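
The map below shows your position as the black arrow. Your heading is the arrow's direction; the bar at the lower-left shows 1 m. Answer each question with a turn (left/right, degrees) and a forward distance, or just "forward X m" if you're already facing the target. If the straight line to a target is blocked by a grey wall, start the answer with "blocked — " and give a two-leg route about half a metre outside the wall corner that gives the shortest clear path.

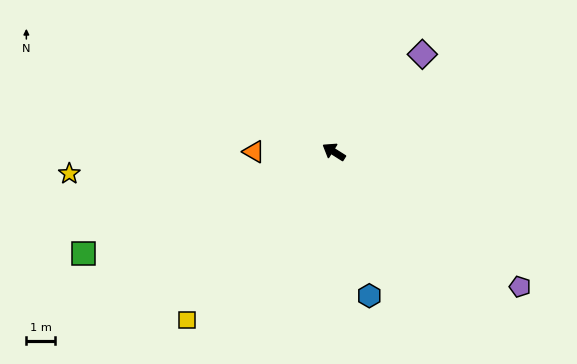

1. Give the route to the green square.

turn left 54°, forward 9.4 m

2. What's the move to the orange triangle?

turn left 32°, forward 2.8 m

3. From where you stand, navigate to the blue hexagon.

turn left 136°, forward 5.2 m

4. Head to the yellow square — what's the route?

turn left 81°, forward 7.8 m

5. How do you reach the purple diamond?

turn right 100°, forward 4.6 m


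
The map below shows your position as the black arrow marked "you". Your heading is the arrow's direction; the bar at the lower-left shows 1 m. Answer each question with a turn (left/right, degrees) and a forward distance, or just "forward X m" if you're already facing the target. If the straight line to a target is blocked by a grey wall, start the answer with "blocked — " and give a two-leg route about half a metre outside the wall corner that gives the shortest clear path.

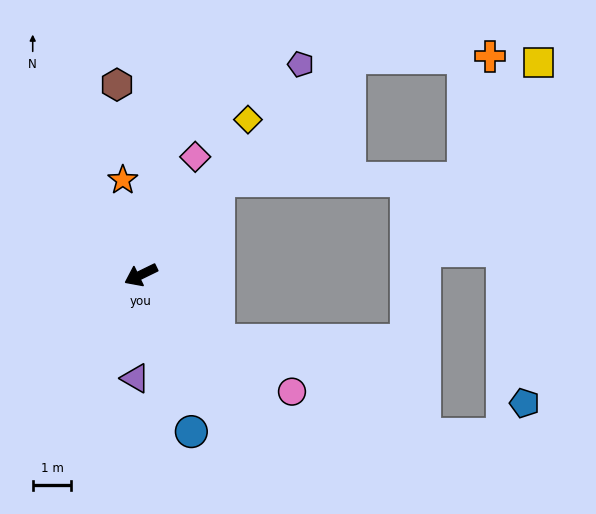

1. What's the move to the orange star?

turn right 105°, forward 2.5 m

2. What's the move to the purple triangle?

turn left 61°, forward 2.7 m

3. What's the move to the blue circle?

turn left 82°, forward 4.3 m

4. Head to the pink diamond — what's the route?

turn right 141°, forward 3.4 m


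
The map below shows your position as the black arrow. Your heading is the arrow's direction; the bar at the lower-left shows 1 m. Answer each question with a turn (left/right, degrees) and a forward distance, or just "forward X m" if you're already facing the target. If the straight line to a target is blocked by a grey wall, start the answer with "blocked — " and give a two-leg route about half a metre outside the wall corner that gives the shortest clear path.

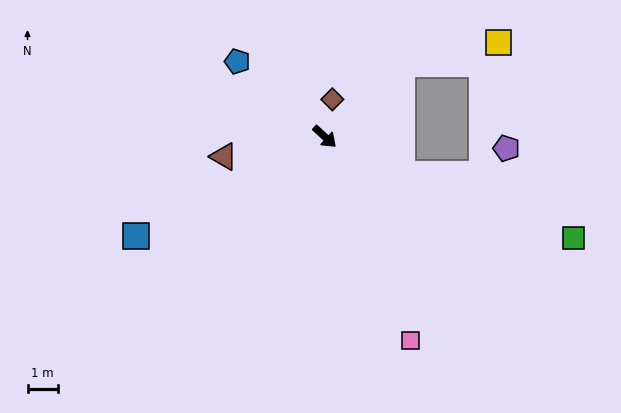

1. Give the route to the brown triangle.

turn right 126°, forward 3.4 m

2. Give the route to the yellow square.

blocked — turn left 86°, forward 3.5 m, then turn right 31°, forward 3.3 m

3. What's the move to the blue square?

turn right 110°, forward 7.0 m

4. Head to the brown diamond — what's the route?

turn left 121°, forward 1.3 m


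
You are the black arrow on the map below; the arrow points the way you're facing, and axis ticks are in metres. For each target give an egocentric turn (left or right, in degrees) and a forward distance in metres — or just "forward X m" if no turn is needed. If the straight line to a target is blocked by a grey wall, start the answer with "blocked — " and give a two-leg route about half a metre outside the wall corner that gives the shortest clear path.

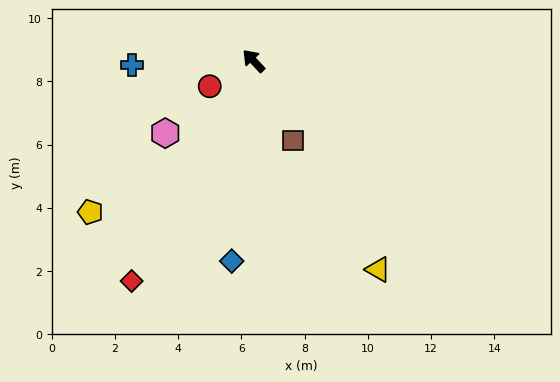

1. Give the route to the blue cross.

turn left 49°, forward 3.8 m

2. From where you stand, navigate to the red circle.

turn left 77°, forward 1.6 m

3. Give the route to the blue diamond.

turn left 131°, forward 6.4 m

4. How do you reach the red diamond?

turn left 108°, forward 8.0 m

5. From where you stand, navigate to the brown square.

turn left 163°, forward 2.8 m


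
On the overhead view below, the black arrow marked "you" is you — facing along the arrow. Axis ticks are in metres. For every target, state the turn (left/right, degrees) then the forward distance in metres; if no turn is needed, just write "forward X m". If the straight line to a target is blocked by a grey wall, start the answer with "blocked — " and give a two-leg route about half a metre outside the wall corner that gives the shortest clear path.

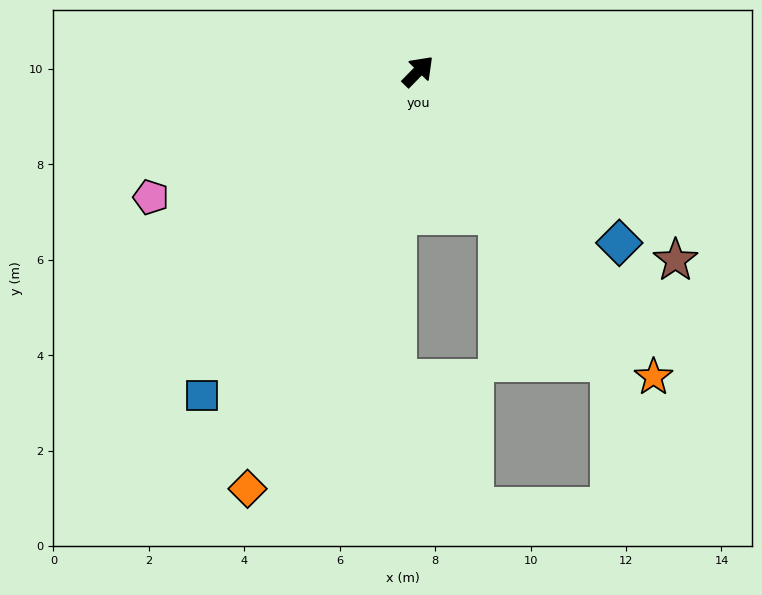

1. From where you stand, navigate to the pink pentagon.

turn left 160°, forward 6.2 m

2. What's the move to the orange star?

turn right 98°, forward 8.1 m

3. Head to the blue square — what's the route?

turn right 169°, forward 8.2 m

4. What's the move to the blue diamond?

turn right 86°, forward 5.5 m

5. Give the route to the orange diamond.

turn right 158°, forward 9.5 m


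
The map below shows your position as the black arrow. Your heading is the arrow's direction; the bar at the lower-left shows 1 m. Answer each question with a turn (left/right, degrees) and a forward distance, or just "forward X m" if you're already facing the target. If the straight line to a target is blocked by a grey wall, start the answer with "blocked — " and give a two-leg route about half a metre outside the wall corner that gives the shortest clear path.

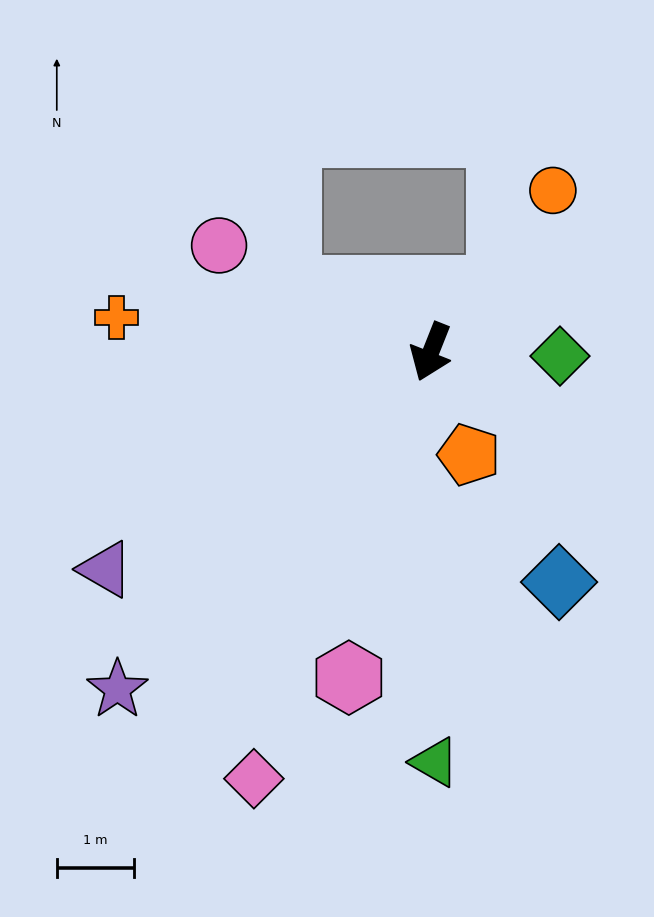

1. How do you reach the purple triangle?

turn right 35°, forward 5.0 m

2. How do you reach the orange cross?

turn right 75°, forward 4.1 m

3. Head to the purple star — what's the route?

turn right 21°, forward 5.9 m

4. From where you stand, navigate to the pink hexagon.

turn left 8°, forward 4.3 m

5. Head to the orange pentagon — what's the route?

turn left 42°, forward 1.4 m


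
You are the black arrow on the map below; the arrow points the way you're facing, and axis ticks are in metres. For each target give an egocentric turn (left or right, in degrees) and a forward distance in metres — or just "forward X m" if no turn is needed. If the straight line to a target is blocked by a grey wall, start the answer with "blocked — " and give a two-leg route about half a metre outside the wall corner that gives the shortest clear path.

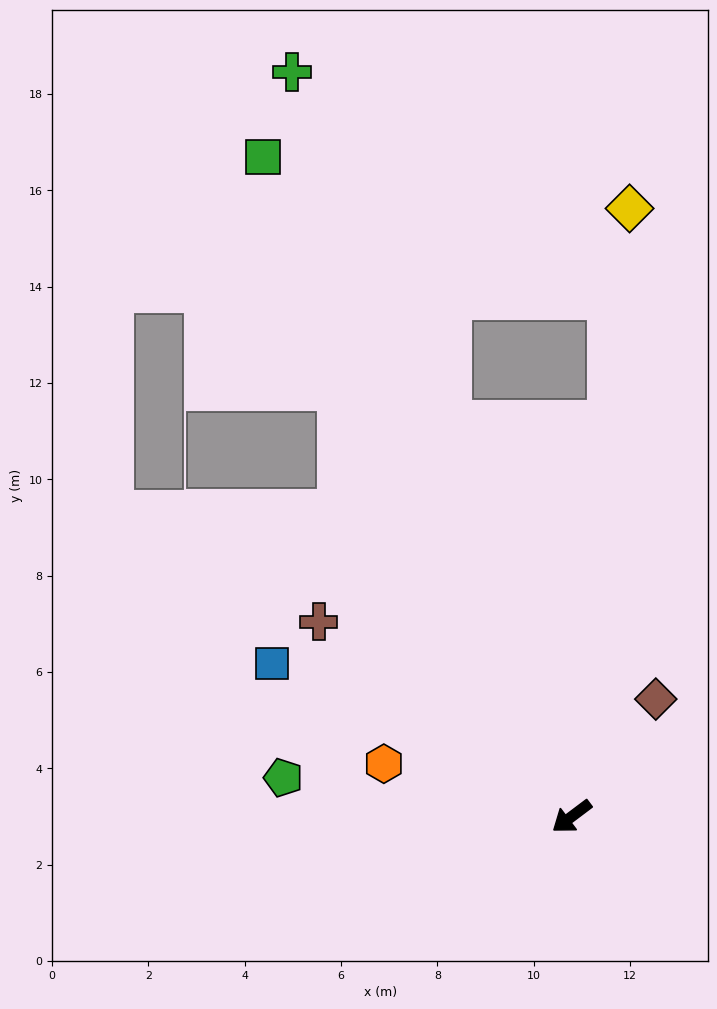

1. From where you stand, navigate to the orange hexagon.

turn right 53°, forward 4.1 m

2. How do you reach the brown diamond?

turn right 163°, forward 3.0 m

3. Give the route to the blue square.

turn right 64°, forward 7.0 m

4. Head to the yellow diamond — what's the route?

turn right 132°, forward 12.7 m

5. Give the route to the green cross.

turn right 106°, forward 16.5 m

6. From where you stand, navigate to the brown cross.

turn right 75°, forward 6.6 m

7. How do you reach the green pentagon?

turn right 45°, forward 6.0 m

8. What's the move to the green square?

turn right 102°, forward 15.1 m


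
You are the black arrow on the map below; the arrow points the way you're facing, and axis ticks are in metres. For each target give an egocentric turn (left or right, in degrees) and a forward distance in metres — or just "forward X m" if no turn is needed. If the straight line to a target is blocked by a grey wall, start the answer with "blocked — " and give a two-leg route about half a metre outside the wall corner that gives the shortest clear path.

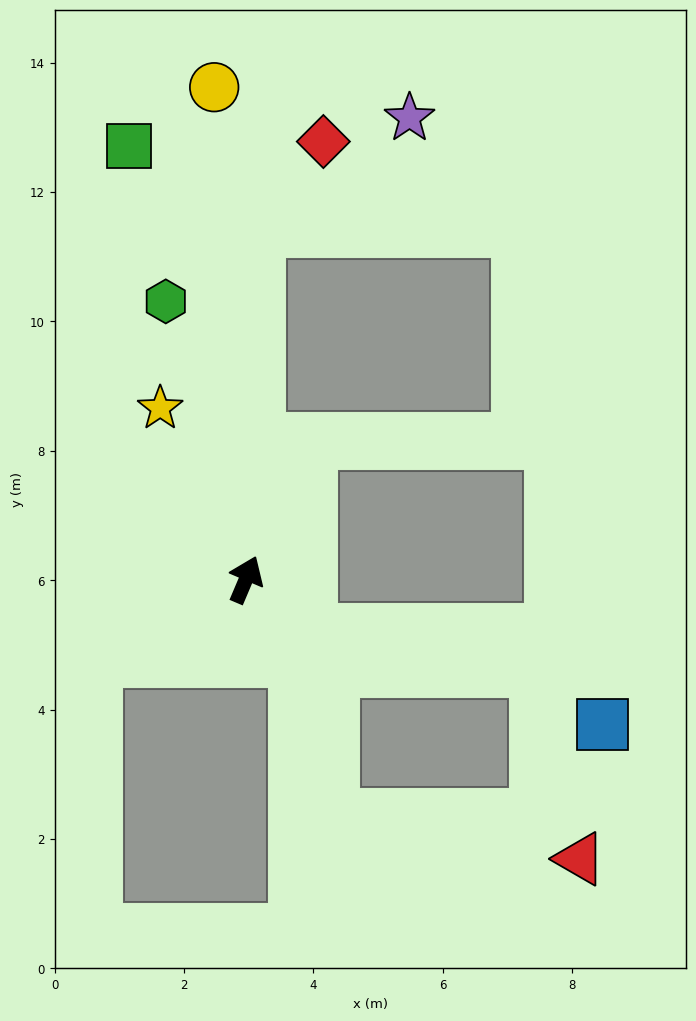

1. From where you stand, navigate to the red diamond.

blocked — turn left 21°, forward 5.4 m, then turn right 35°, forward 1.7 m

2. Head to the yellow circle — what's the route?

turn left 27°, forward 7.6 m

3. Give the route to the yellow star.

turn left 50°, forward 3.0 m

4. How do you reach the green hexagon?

turn left 39°, forward 4.5 m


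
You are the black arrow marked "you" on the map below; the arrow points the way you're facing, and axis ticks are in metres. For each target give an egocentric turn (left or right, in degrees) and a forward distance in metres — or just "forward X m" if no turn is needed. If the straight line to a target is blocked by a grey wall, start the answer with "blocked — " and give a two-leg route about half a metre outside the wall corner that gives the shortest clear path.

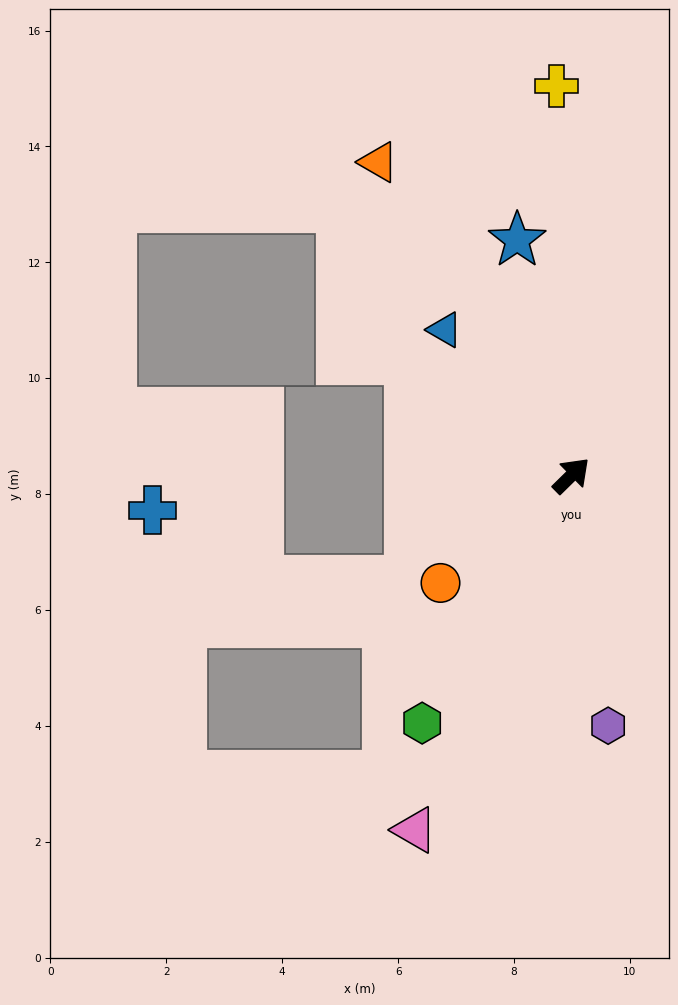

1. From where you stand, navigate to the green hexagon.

turn right 166°, forward 5.0 m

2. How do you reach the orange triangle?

turn left 77°, forward 6.3 m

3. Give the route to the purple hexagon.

turn right 126°, forward 4.4 m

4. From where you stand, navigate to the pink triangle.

turn right 158°, forward 6.7 m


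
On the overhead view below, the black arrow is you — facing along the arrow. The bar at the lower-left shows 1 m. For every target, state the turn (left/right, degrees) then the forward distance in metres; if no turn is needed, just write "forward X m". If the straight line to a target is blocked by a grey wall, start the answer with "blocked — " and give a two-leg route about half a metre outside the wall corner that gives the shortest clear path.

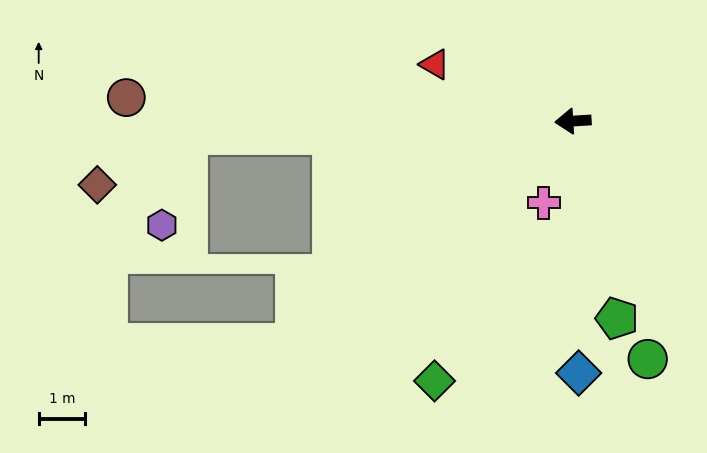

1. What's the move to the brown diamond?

blocked — forward 8.4 m, then turn left 25°, forward 2.2 m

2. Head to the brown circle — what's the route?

turn right 7°, forward 9.7 m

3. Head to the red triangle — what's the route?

turn right 26°, forward 3.2 m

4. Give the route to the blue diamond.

turn left 88°, forward 5.5 m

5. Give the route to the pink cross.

turn left 67°, forward 1.9 m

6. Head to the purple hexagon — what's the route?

blocked — forward 8.4 m, then turn left 70°, forward 2.0 m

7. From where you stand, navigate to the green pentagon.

turn left 99°, forward 4.4 m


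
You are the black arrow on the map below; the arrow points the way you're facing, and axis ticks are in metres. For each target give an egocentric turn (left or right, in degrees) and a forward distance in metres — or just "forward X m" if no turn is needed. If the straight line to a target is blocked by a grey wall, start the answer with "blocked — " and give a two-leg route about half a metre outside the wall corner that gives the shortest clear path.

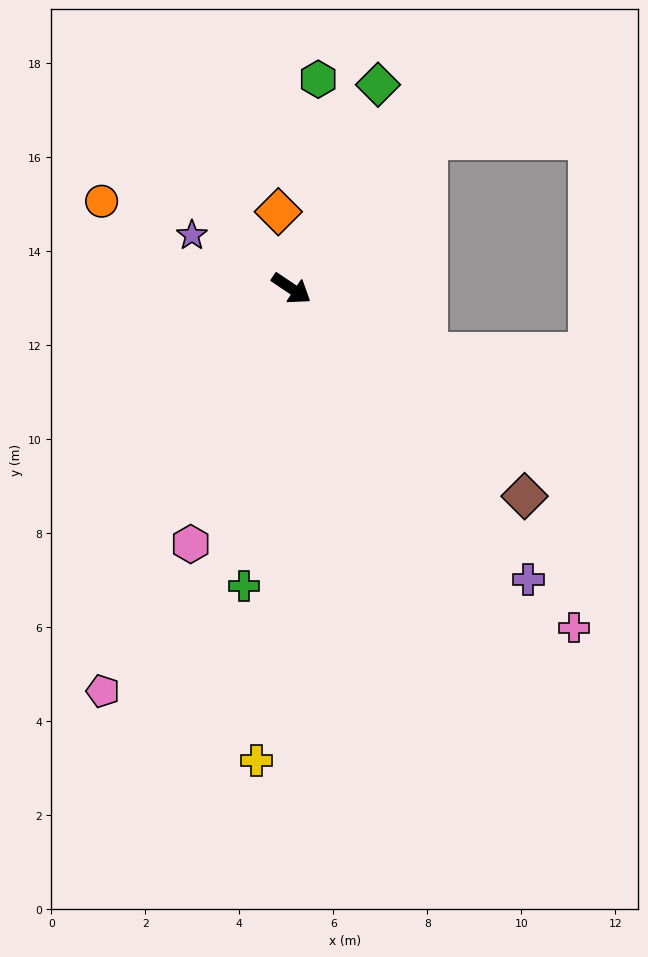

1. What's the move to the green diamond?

turn left 101°, forward 4.7 m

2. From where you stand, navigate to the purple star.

turn right 174°, forward 2.4 m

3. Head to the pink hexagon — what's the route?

turn right 78°, forward 5.8 m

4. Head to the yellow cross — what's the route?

turn right 60°, forward 10.1 m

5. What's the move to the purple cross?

turn right 17°, forward 8.0 m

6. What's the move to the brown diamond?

turn right 8°, forward 6.6 m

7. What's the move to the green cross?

turn right 65°, forward 6.4 m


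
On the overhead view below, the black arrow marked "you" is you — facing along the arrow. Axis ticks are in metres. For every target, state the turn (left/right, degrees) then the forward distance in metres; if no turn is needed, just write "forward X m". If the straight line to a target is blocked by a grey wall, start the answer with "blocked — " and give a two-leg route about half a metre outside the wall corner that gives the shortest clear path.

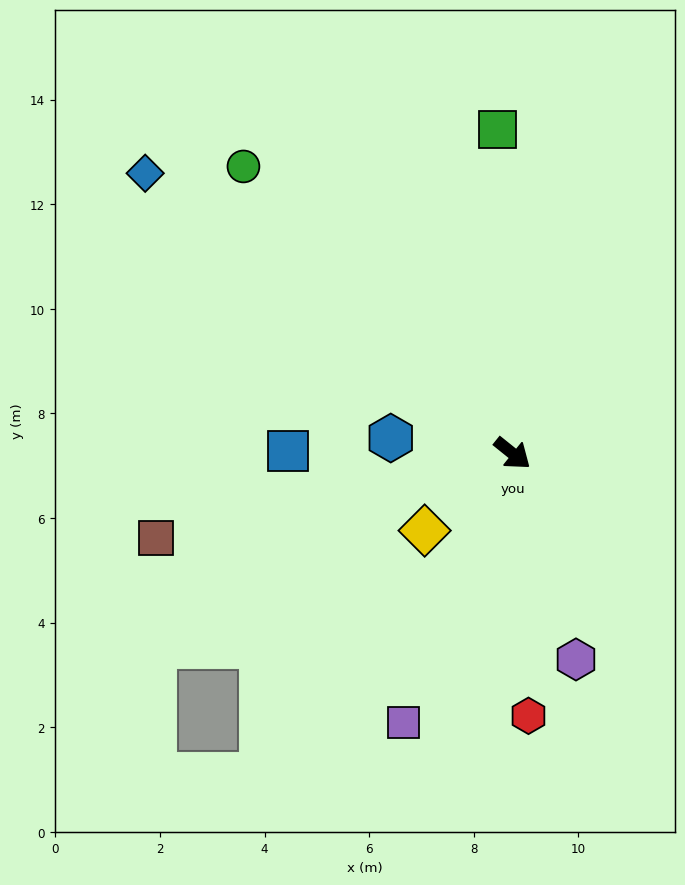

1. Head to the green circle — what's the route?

turn left 172°, forward 7.5 m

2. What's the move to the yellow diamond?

turn right 100°, forward 2.2 m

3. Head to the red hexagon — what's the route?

turn right 48°, forward 5.0 m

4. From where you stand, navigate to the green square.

turn left 131°, forward 6.2 m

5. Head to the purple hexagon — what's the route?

turn right 34°, forward 4.1 m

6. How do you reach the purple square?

turn right 73°, forward 5.6 m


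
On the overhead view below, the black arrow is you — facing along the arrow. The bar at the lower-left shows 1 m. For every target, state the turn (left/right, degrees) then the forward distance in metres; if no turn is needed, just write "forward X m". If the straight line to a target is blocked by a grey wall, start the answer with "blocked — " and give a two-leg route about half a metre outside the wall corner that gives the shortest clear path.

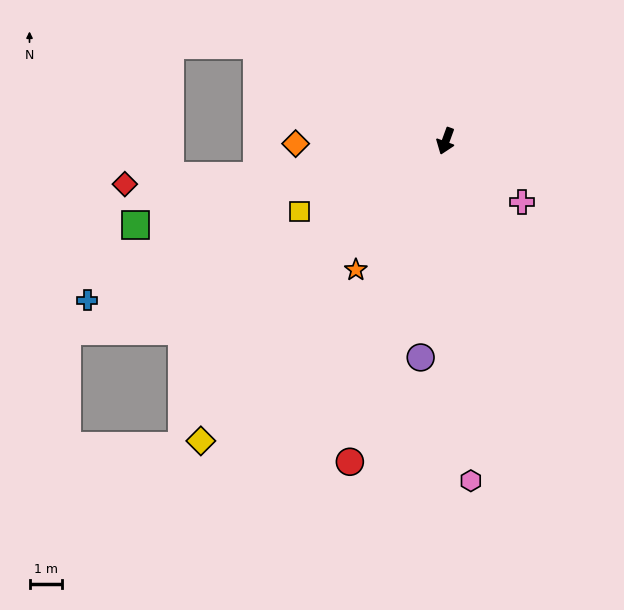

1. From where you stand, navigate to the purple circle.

turn left 13°, forward 6.7 m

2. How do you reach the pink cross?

turn left 72°, forward 3.0 m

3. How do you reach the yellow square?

turn right 44°, forward 5.0 m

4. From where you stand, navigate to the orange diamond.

turn right 69°, forward 4.6 m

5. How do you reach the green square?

turn right 55°, forward 9.9 m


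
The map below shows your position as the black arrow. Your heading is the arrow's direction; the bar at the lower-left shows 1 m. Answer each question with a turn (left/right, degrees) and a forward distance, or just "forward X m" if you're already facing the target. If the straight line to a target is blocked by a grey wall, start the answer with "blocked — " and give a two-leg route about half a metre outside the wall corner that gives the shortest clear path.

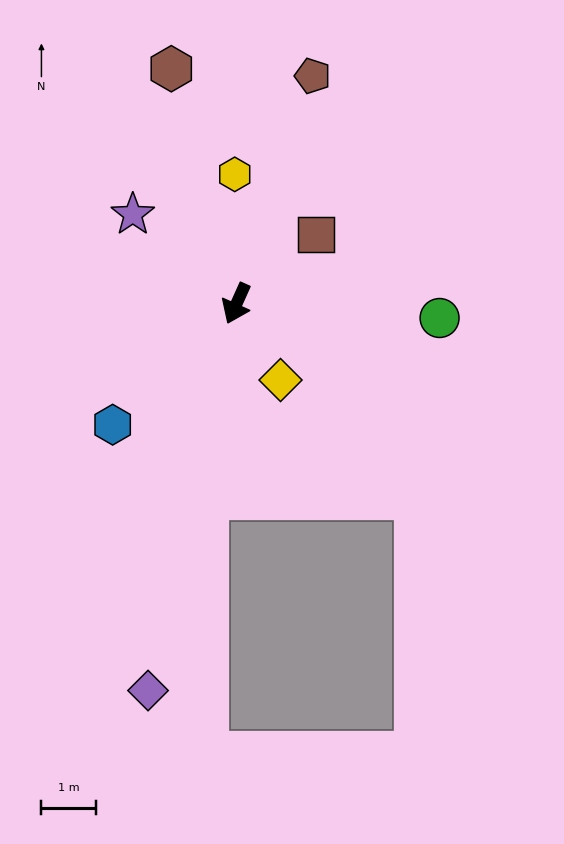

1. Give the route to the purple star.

turn right 107°, forward 2.5 m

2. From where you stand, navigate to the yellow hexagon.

turn right 155°, forward 2.4 m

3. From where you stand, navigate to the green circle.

turn left 110°, forward 3.8 m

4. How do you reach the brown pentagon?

turn right 174°, forward 4.4 m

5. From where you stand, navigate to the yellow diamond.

turn left 54°, forward 1.6 m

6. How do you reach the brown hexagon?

turn right 140°, forward 4.5 m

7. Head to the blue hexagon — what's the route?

turn right 21°, forward 3.2 m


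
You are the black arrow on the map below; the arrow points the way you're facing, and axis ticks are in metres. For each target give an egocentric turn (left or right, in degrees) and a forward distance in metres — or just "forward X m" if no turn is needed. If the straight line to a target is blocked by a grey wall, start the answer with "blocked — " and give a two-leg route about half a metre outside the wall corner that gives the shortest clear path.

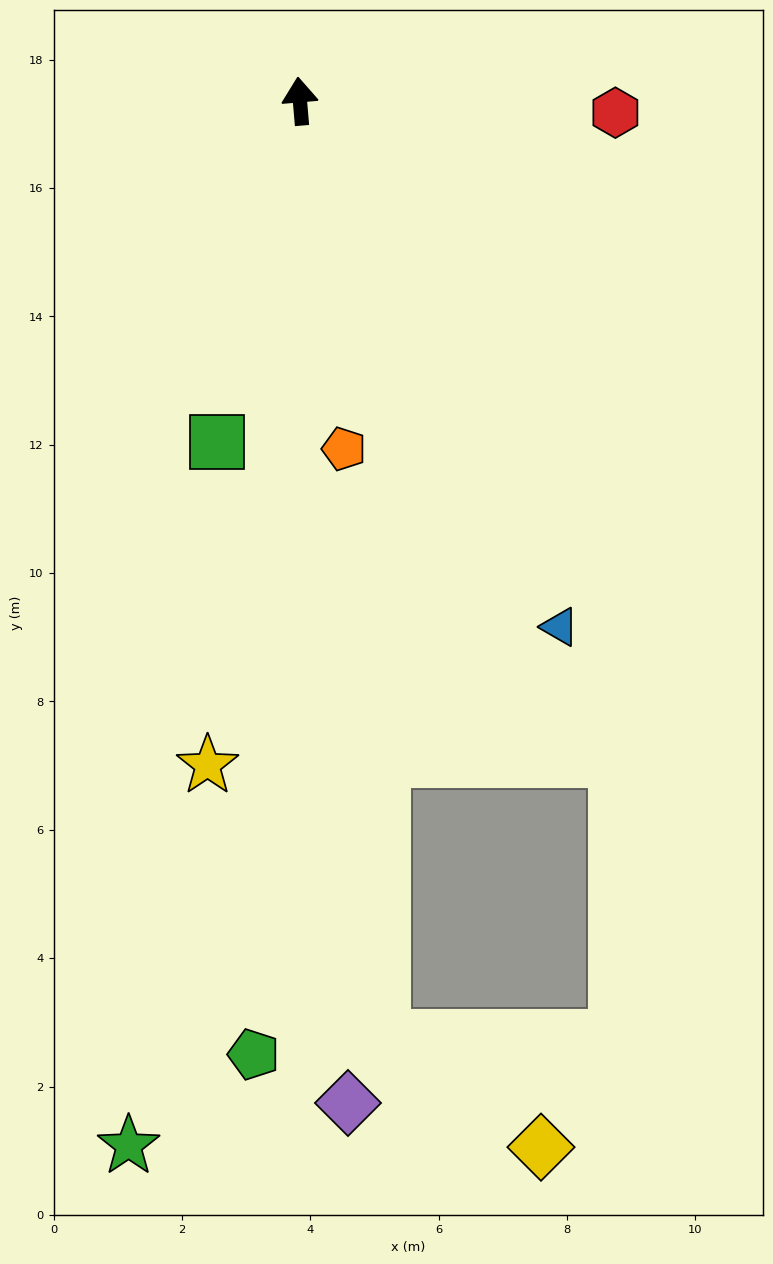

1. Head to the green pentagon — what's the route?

turn left 172°, forward 14.9 m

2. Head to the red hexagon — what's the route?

turn right 97°, forward 4.9 m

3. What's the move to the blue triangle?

turn right 159°, forward 9.1 m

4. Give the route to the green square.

turn left 161°, forward 5.5 m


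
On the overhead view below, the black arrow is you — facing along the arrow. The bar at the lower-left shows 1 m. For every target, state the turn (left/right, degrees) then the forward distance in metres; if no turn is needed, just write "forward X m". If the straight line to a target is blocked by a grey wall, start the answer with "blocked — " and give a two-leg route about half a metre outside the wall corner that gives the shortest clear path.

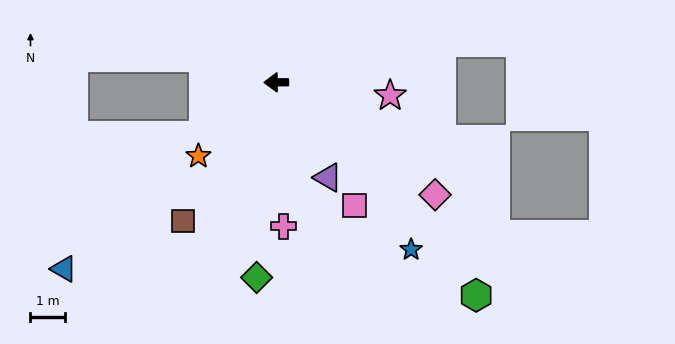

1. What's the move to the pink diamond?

turn left 144°, forward 5.6 m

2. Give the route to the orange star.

turn left 43°, forward 3.1 m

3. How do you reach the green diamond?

turn left 84°, forward 5.7 m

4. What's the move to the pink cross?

turn left 92°, forward 4.2 m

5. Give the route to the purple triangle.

turn left 118°, forward 3.1 m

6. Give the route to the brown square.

turn left 56°, forward 4.8 m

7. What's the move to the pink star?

turn left 173°, forward 3.3 m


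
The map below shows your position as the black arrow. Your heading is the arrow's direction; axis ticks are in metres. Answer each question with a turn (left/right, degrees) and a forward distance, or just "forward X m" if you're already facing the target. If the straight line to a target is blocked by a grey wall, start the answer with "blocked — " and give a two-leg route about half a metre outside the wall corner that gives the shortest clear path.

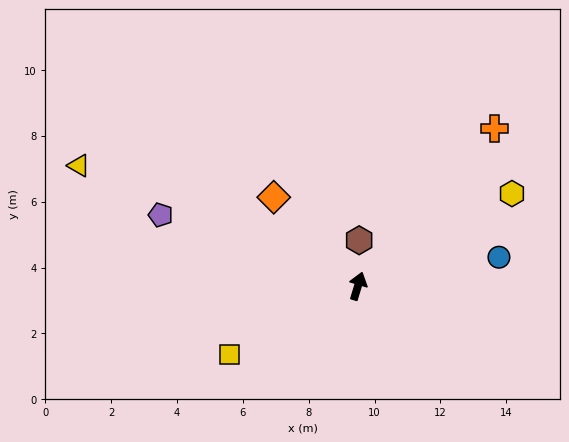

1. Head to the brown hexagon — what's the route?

turn left 15°, forward 1.4 m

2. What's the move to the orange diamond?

turn left 60°, forward 3.7 m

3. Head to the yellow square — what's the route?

turn left 135°, forward 4.4 m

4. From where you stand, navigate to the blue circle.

turn right 62°, forward 4.4 m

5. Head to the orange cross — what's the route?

turn right 24°, forward 6.3 m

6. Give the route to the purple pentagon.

turn left 87°, forward 6.4 m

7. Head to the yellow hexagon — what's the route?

turn right 42°, forward 5.5 m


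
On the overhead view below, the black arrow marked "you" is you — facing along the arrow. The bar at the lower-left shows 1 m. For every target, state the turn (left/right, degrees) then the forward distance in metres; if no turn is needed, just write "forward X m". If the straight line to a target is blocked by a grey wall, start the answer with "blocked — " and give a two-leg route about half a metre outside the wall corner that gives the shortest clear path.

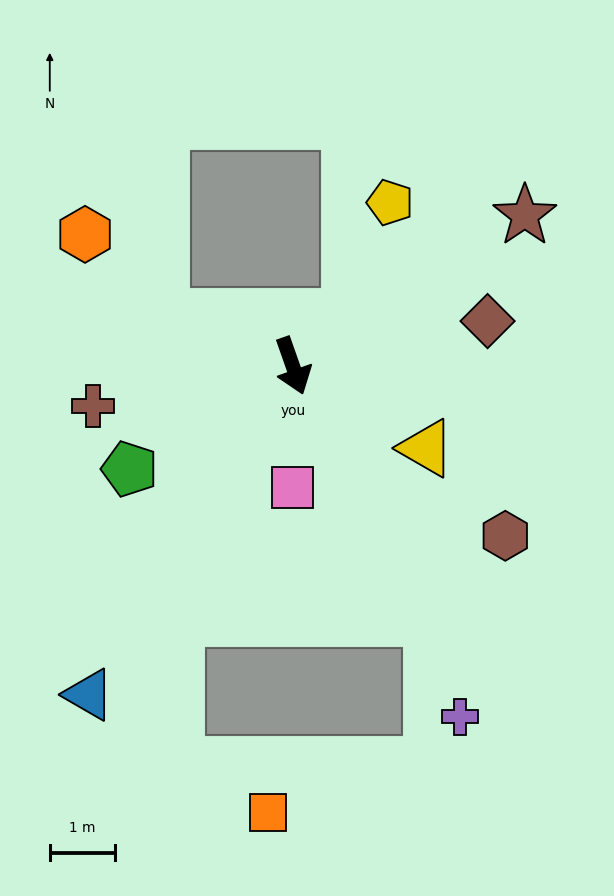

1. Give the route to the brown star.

turn left 104°, forward 4.3 m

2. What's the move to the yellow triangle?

turn left 39°, forward 2.4 m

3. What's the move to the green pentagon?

turn right 77°, forward 3.0 m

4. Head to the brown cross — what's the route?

turn right 98°, forward 3.1 m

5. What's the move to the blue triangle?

turn right 51°, forward 6.0 m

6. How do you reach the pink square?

turn right 19°, forward 1.9 m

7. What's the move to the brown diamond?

turn left 84°, forward 3.1 m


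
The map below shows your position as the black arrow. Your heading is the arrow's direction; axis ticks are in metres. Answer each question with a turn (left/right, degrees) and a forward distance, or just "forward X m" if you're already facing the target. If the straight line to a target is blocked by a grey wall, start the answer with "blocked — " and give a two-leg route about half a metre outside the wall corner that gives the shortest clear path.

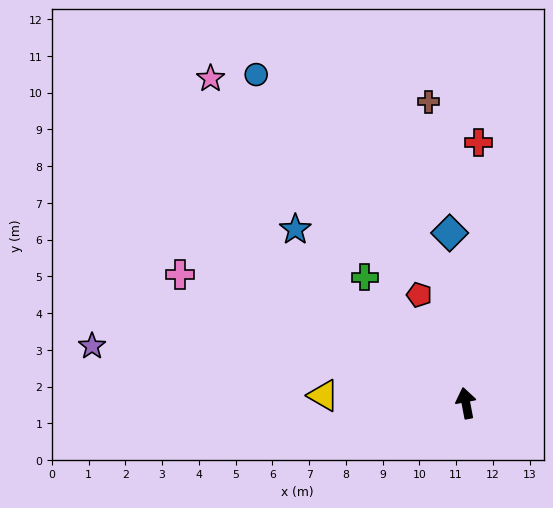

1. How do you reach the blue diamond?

turn right 5°, forward 4.6 m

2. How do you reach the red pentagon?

turn left 13°, forward 3.2 m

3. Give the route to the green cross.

turn left 28°, forward 4.4 m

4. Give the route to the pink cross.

turn left 55°, forward 8.5 m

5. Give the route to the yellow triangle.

turn left 76°, forward 3.9 m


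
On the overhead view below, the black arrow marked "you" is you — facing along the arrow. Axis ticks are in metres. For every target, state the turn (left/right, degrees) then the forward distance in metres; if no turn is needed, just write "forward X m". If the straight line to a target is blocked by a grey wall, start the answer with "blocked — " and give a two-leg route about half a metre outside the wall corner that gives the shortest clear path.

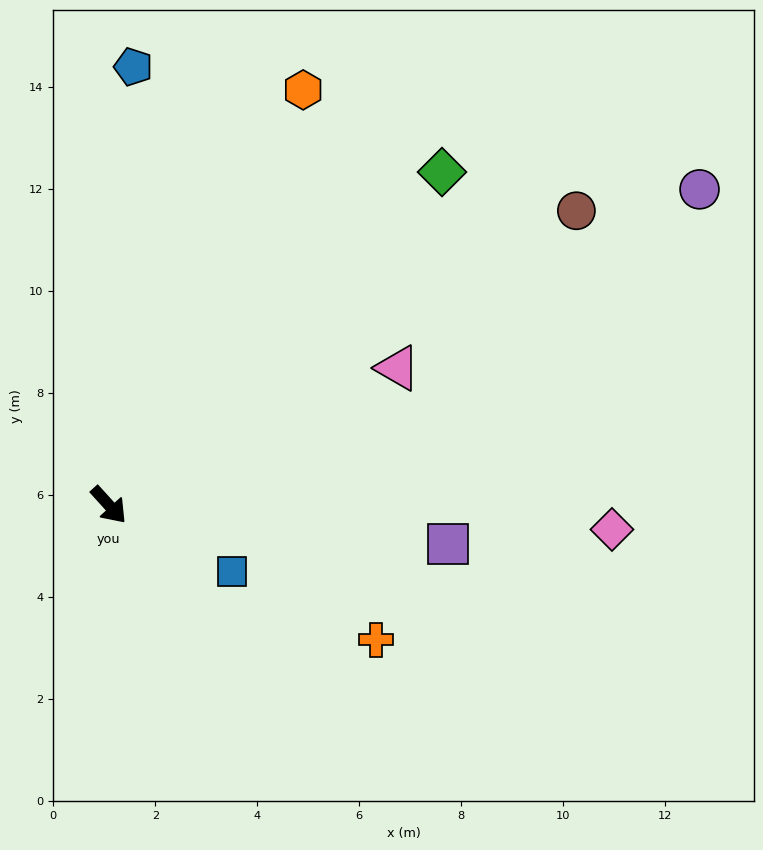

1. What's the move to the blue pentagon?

turn left 135°, forward 8.6 m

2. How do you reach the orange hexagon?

turn left 113°, forward 9.0 m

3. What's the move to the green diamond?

turn left 93°, forward 9.2 m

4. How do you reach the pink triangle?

turn left 73°, forward 6.3 m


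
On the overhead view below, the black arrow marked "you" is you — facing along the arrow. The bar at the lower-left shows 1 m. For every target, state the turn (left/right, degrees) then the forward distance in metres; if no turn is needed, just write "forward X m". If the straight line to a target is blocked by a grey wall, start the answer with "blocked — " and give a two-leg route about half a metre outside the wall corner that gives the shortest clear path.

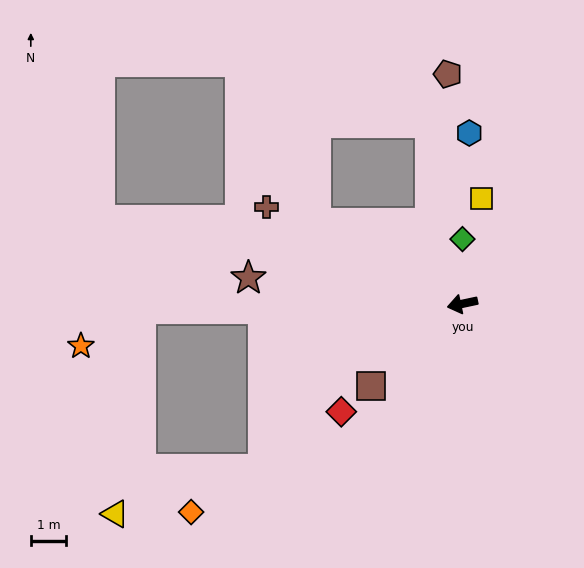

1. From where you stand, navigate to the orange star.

blocked — turn right 11°, forward 9.2 m, then turn left 30°, forward 2.0 m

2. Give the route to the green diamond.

turn right 102°, forward 1.8 m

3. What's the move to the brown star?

turn right 19°, forward 6.1 m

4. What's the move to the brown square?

turn left 30°, forward 3.5 m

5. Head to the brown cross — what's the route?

turn right 38°, forward 6.2 m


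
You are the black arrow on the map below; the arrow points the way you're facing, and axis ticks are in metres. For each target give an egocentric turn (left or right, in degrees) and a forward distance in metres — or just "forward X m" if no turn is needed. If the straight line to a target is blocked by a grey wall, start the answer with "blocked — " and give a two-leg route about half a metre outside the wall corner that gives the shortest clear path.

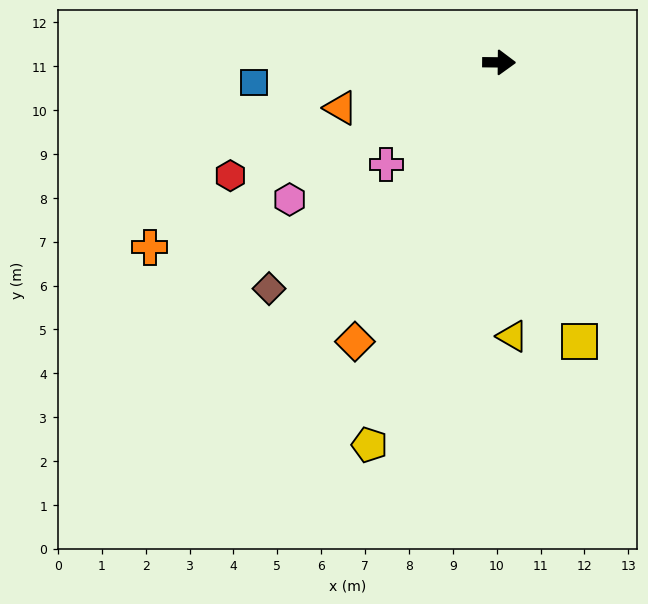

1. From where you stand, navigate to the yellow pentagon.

turn right 108°, forward 9.2 m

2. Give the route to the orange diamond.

turn right 117°, forward 7.2 m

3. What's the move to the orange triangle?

turn right 163°, forward 3.8 m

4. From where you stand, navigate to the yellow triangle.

turn right 87°, forward 6.2 m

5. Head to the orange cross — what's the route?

turn right 152°, forward 9.0 m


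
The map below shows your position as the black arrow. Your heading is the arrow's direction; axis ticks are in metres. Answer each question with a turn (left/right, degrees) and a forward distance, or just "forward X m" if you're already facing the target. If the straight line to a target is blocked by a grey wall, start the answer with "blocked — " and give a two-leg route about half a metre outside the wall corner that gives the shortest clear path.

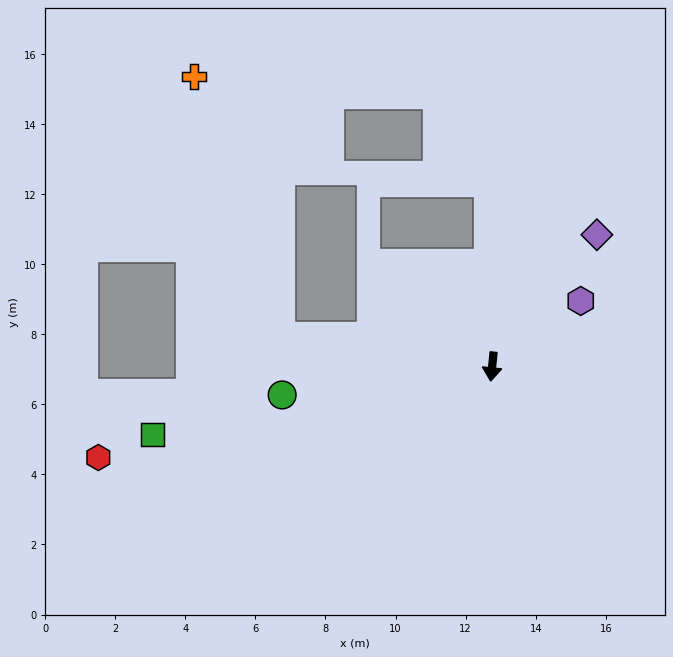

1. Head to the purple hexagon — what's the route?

turn left 132°, forward 3.1 m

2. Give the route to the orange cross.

blocked — turn right 92°, forward 6.1 m, then turn right 64°, forward 7.8 m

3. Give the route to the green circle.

turn right 77°, forward 6.0 m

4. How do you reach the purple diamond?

turn left 147°, forward 4.8 m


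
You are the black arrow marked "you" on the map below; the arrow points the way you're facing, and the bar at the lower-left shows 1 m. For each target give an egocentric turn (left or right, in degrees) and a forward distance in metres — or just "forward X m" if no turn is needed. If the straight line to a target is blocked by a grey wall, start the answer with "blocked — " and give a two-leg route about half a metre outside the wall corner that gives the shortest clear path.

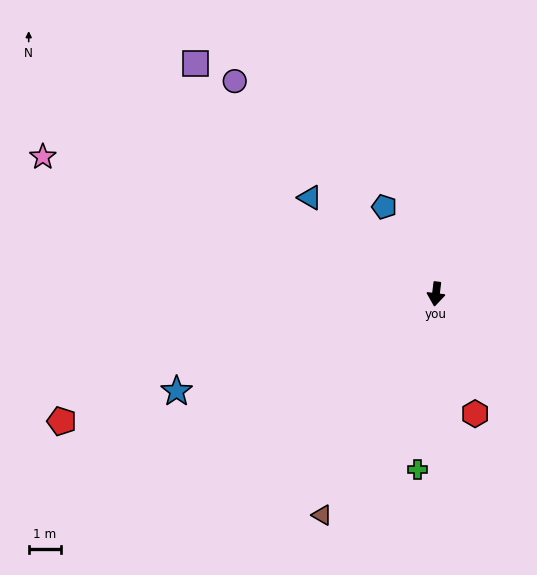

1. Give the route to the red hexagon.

turn left 25°, forward 4.0 m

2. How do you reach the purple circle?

turn right 130°, forward 9.2 m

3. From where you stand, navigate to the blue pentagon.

turn right 142°, forward 3.2 m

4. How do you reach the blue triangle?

turn right 120°, forward 5.0 m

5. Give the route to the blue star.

turn right 63°, forward 8.7 m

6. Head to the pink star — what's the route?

turn right 102°, forward 13.1 m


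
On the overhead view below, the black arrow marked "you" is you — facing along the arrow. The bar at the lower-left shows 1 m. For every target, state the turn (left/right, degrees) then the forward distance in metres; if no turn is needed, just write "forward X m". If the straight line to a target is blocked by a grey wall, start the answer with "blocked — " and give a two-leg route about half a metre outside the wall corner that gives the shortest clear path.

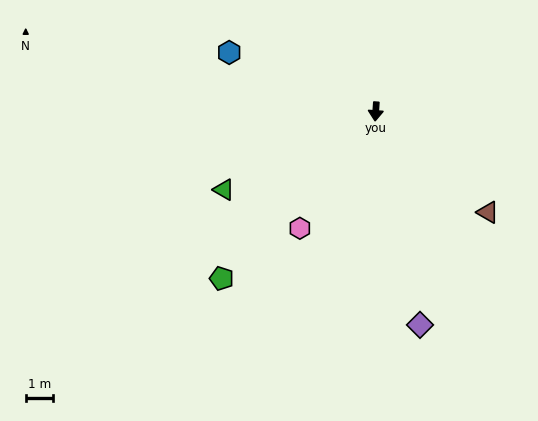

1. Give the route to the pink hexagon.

turn right 29°, forward 5.2 m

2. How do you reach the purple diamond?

turn left 16°, forward 8.1 m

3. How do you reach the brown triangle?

turn left 52°, forward 5.6 m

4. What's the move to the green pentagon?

turn right 39°, forward 8.5 m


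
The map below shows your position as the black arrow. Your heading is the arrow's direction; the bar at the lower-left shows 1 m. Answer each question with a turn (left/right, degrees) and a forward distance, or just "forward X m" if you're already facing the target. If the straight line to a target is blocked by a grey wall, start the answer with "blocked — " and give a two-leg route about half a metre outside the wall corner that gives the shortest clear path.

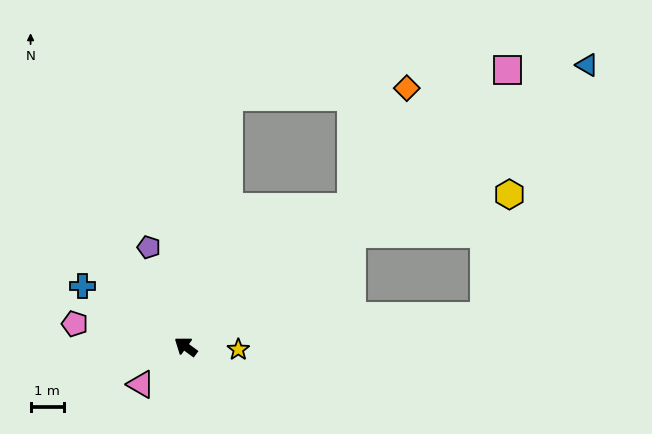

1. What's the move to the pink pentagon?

turn left 25°, forward 3.4 m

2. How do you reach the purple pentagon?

turn right 33°, forward 3.2 m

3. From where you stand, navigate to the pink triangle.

turn left 76°, forward 1.8 m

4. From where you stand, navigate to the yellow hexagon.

blocked — turn right 109°, forward 6.1 m, then turn right 21°, forward 4.9 m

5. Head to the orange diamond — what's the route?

blocked — turn right 103°, forward 6.5 m, then turn left 24°, forward 3.9 m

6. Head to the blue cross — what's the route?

turn left 6°, forward 3.6 m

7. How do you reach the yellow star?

turn right 147°, forward 1.6 m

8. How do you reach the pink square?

turn right 103°, forward 12.8 m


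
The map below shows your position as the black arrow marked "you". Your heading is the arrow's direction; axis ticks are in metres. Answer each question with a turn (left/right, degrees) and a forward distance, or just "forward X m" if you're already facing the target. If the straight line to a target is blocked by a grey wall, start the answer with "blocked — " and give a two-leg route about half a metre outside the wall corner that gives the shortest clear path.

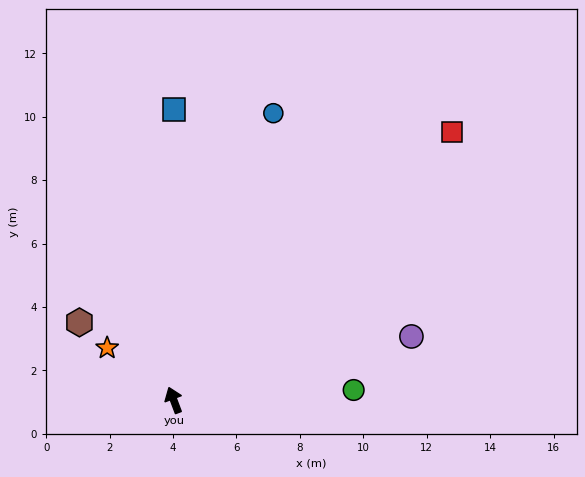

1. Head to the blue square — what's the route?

turn right 21°, forward 9.2 m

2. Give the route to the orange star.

turn left 31°, forward 2.7 m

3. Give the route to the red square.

turn right 67°, forward 12.2 m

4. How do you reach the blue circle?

turn right 40°, forward 9.6 m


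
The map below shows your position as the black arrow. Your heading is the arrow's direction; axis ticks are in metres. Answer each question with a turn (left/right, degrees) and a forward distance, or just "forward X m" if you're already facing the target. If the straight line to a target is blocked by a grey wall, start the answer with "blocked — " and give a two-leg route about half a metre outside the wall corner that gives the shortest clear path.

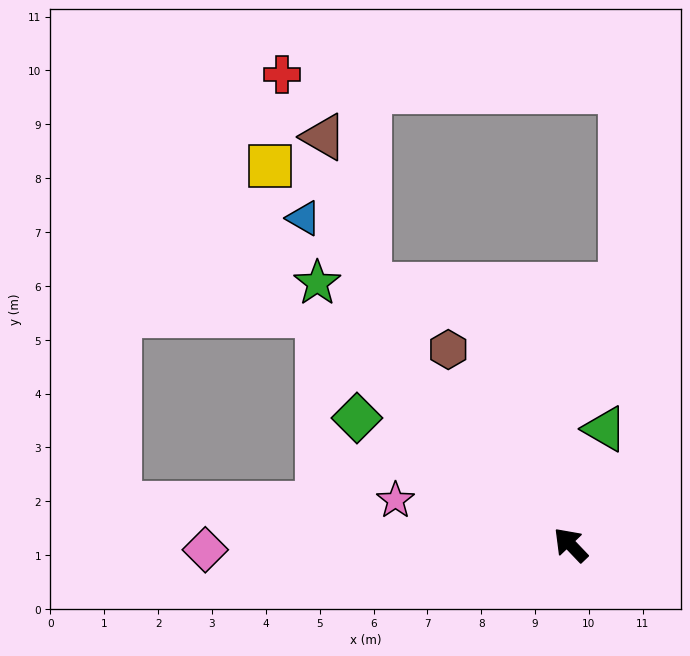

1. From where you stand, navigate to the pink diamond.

turn left 47°, forward 6.8 m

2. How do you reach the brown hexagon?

turn right 12°, forward 4.3 m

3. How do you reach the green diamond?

turn left 16°, forward 4.6 m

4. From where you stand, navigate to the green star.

forward 6.8 m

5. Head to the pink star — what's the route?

turn left 32°, forward 3.4 m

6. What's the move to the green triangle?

turn right 60°, forward 2.2 m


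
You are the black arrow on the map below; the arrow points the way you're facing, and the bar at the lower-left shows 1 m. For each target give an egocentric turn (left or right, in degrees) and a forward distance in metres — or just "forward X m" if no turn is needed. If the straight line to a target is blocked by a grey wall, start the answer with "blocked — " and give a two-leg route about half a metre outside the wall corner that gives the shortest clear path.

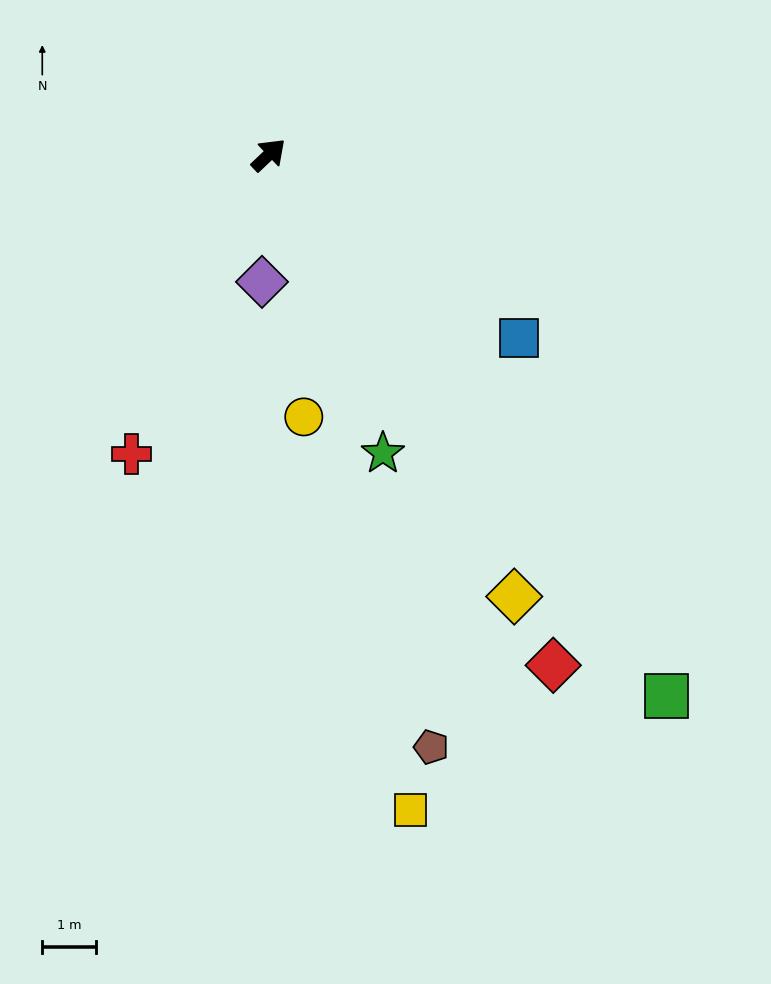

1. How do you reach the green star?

turn right 113°, forward 6.0 m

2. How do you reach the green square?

turn right 97°, forward 12.6 m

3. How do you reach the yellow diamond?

turn right 104°, forward 9.4 m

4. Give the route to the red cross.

turn right 158°, forward 6.2 m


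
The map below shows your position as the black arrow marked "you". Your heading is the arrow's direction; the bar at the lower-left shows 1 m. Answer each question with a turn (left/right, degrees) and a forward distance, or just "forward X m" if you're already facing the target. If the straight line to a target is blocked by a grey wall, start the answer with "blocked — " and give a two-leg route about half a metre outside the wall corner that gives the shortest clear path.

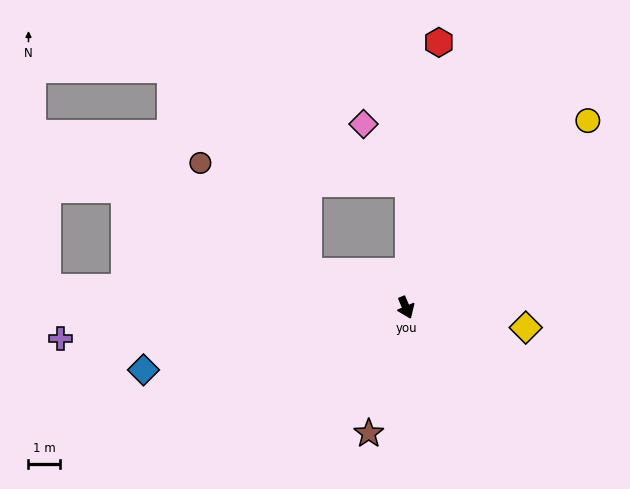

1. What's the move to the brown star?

turn right 39°, forward 4.1 m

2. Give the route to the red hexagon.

turn left 150°, forward 8.4 m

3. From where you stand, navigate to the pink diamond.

blocked — turn left 156°, forward 3.9 m, then turn left 38°, forward 2.3 m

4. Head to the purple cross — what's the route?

turn right 108°, forward 10.9 m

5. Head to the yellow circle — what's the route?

turn left 113°, forward 8.2 m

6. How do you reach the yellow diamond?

turn left 58°, forward 3.8 m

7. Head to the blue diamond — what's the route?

turn right 100°, forward 8.5 m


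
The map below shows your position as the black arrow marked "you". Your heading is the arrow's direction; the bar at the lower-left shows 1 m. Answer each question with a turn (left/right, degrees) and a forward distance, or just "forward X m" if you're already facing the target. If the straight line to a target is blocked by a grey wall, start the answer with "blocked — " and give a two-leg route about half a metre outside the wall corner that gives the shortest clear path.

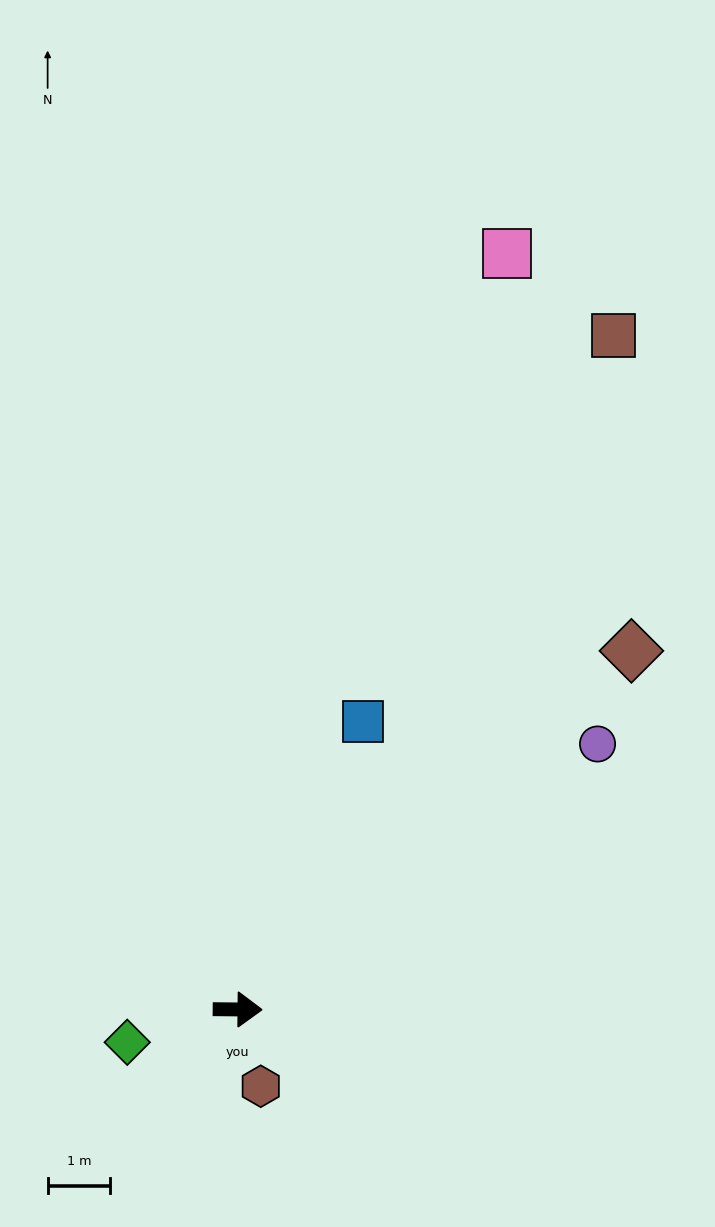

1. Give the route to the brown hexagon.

turn right 73°, forward 1.3 m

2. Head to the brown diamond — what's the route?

turn left 43°, forward 8.5 m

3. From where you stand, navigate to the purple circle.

turn left 37°, forward 7.2 m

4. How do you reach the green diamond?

turn right 163°, forward 1.8 m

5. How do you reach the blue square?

turn left 67°, forward 5.0 m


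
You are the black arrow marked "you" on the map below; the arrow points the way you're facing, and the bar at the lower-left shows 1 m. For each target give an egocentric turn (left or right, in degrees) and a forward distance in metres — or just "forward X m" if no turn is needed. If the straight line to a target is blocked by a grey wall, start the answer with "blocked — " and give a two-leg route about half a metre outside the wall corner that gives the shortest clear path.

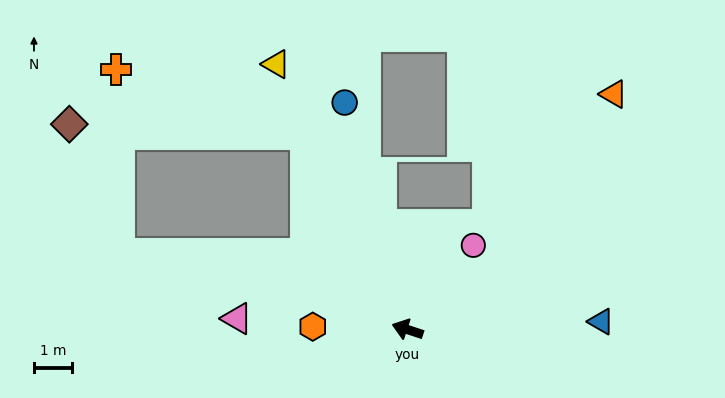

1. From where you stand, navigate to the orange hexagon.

turn left 16°, forward 2.5 m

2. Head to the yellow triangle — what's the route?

turn right 45°, forward 7.7 m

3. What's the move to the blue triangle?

turn right 159°, forward 5.0 m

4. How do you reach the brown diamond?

blocked — turn left 4°, forward 7.8 m, then turn right 55°, forward 3.6 m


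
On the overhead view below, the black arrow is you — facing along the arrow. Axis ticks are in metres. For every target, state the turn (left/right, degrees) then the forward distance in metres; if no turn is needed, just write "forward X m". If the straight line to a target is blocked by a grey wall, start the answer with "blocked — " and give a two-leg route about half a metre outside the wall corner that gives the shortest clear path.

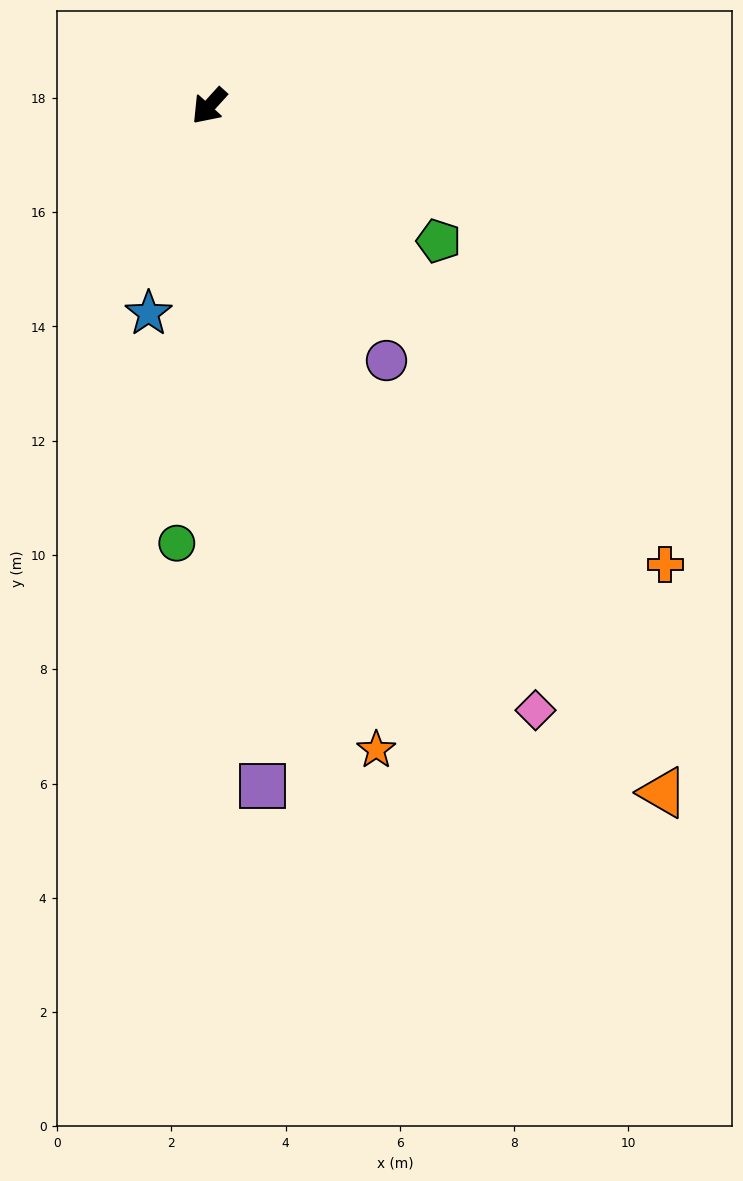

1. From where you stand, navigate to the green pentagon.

turn left 102°, forward 4.7 m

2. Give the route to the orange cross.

turn left 87°, forward 11.3 m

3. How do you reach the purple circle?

turn left 77°, forward 5.4 m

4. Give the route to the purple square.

turn left 47°, forward 11.9 m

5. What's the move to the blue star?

turn left 26°, forward 3.8 m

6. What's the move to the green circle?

turn left 38°, forward 7.7 m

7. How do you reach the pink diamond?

turn left 71°, forward 12.0 m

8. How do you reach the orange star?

turn left 57°, forward 11.6 m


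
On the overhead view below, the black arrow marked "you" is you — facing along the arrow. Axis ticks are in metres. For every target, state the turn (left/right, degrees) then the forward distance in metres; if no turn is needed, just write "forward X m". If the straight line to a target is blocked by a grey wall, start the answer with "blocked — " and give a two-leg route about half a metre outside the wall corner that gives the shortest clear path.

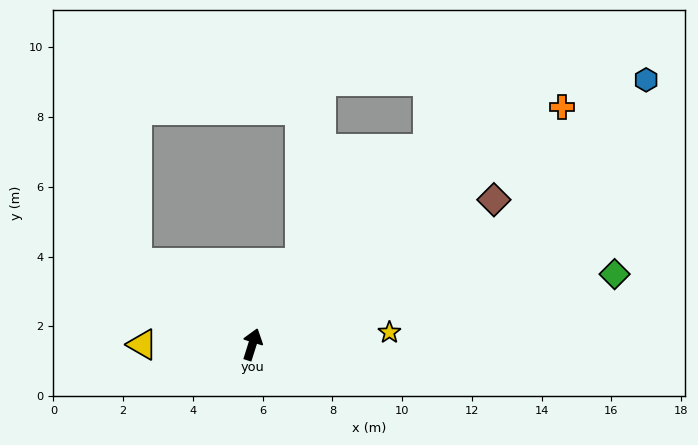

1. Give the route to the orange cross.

turn right 35°, forward 11.2 m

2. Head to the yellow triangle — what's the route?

turn left 108°, forward 3.2 m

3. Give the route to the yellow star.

turn right 67°, forward 3.9 m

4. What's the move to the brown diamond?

turn right 42°, forward 8.1 m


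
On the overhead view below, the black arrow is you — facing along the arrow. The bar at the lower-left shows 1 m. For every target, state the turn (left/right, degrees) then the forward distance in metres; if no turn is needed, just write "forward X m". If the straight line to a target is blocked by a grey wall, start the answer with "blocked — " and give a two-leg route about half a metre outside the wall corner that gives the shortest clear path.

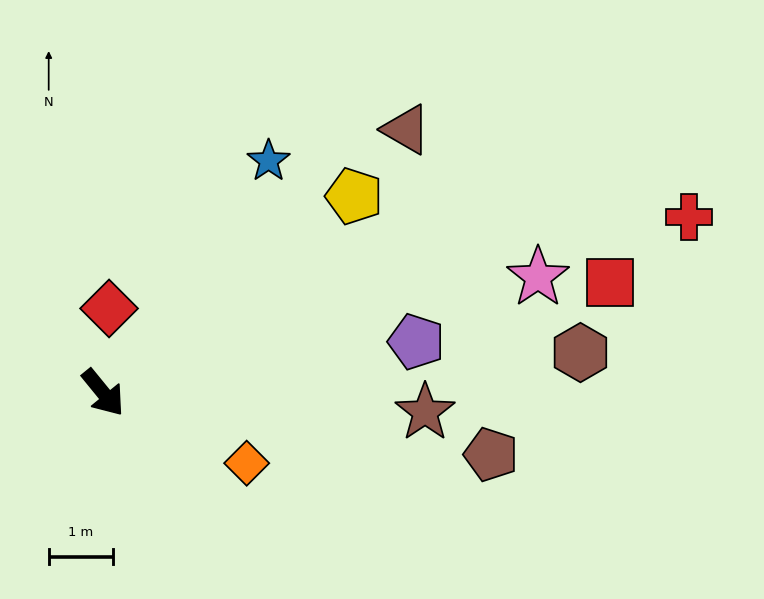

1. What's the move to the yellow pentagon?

turn left 89°, forward 5.0 m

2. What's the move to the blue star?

turn left 105°, forward 4.5 m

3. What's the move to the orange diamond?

turn left 25°, forward 2.5 m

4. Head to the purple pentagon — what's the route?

turn left 60°, forward 5.0 m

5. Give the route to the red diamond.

turn left 137°, forward 1.3 m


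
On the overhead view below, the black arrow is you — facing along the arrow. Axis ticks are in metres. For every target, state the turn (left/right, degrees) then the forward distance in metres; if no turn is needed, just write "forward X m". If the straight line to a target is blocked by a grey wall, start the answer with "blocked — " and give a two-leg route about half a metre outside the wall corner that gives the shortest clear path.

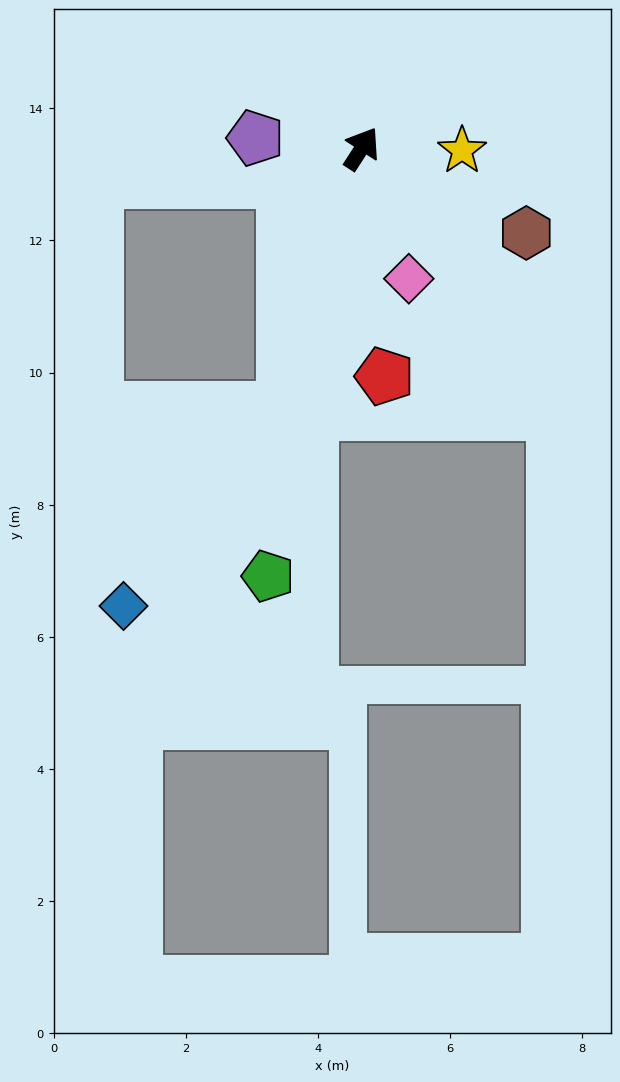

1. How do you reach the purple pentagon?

turn left 117°, forward 1.6 m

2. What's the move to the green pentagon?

turn right 160°, forward 6.6 m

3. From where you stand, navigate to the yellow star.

turn right 58°, forward 1.5 m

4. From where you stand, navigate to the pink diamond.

turn right 127°, forward 2.1 m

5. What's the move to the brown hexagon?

turn right 84°, forward 2.8 m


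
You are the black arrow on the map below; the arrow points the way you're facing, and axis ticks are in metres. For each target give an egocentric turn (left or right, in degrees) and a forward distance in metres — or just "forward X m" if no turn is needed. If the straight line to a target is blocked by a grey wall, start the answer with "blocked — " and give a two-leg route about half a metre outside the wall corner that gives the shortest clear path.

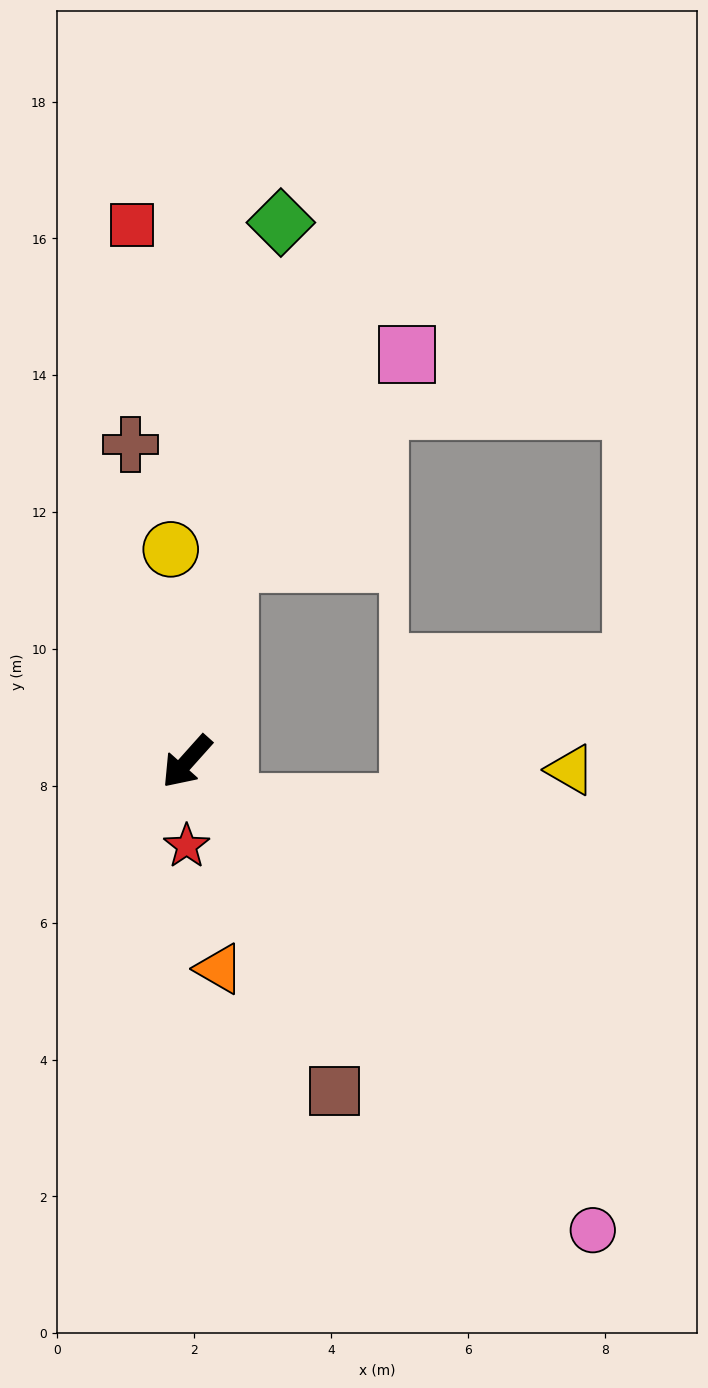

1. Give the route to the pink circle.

turn left 83°, forward 9.1 m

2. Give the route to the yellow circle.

turn right 134°, forward 3.1 m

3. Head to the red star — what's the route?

turn left 42°, forward 1.2 m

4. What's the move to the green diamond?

turn right 148°, forward 8.0 m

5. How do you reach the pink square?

blocked — turn right 150°, forward 3.0 m, then turn right 29°, forward 4.0 m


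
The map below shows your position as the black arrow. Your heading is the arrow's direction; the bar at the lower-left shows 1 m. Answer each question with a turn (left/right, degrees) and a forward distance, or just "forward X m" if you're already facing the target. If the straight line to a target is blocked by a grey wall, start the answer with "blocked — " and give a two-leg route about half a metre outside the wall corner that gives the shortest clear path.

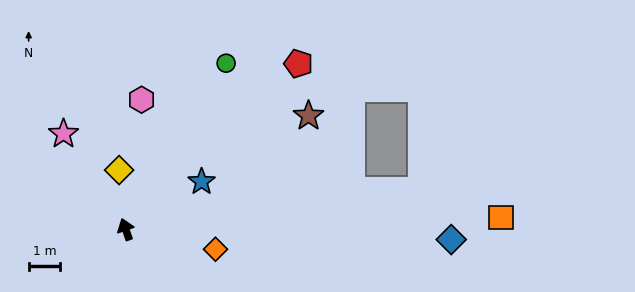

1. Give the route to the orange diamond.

turn right 122°, forward 2.9 m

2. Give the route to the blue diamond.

turn right 111°, forward 10.4 m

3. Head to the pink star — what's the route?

turn left 14°, forward 3.6 m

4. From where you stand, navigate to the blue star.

turn right 77°, forward 2.9 m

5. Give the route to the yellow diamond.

turn right 13°, forward 1.9 m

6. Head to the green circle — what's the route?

turn right 50°, forward 6.2 m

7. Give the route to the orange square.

turn right 107°, forward 12.0 m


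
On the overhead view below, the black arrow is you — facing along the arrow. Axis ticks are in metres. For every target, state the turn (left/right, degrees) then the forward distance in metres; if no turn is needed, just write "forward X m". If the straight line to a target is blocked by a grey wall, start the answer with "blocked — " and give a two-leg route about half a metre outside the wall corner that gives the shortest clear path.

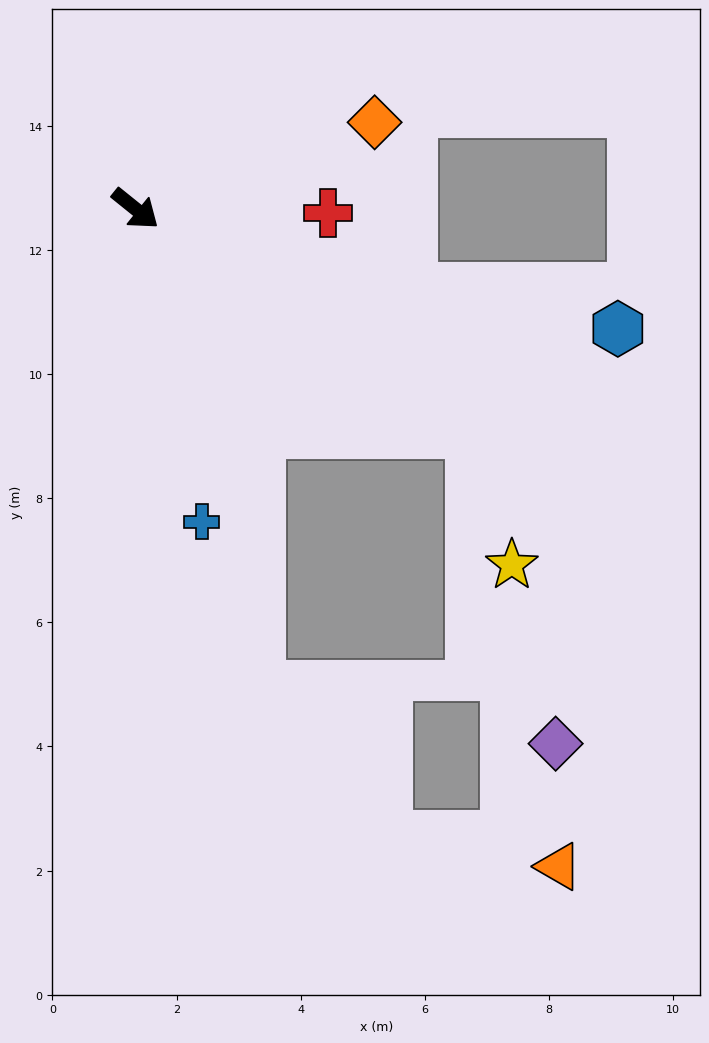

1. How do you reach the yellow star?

blocked — turn left 5°, forward 6.5 m, then turn right 39°, forward 2.2 m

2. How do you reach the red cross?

turn left 38°, forward 3.1 m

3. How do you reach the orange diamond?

turn left 59°, forward 4.1 m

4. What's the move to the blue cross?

turn right 39°, forward 5.2 m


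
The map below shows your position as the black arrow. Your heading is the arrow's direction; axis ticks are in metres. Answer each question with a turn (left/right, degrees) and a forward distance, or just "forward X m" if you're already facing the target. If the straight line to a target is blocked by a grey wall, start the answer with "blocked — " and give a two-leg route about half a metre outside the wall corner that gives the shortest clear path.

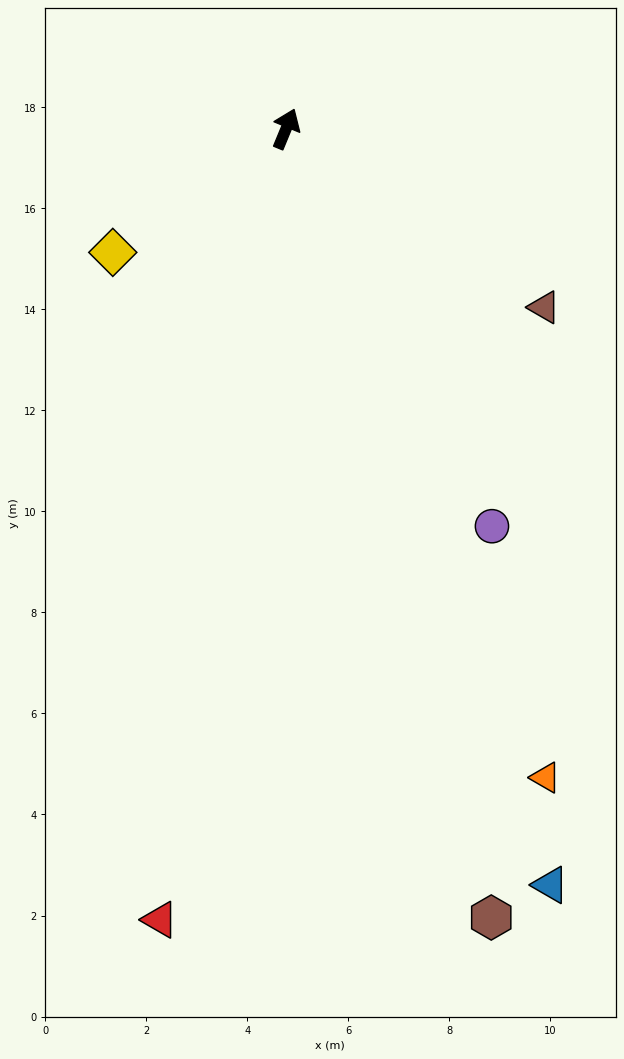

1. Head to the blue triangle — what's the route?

turn right 138°, forward 15.9 m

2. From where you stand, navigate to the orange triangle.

turn right 136°, forward 13.8 m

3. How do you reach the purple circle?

turn right 130°, forward 8.9 m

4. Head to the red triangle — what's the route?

turn right 167°, forward 15.9 m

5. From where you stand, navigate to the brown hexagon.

turn right 143°, forward 16.1 m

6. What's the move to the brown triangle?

turn right 102°, forward 6.2 m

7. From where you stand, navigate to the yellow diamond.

turn left 148°, forward 4.2 m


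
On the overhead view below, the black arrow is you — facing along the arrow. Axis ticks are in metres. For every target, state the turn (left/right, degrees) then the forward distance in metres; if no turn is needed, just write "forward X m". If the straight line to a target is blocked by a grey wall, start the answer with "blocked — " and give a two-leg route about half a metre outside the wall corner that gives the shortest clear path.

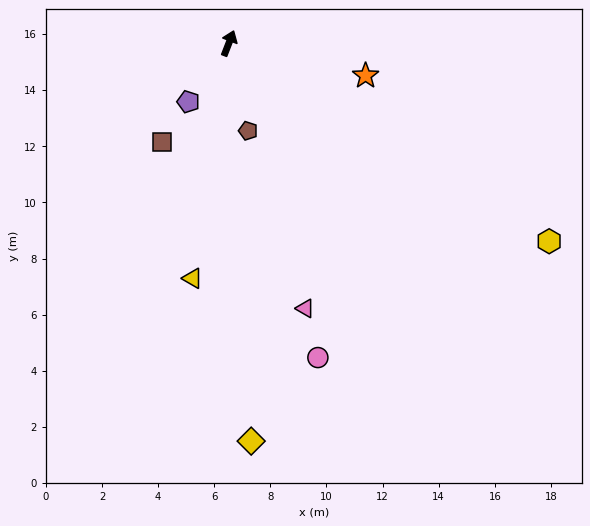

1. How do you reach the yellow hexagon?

turn right 101°, forward 13.4 m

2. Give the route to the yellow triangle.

turn right 168°, forward 8.5 m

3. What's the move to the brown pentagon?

turn right 146°, forward 3.2 m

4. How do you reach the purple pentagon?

turn left 166°, forward 2.5 m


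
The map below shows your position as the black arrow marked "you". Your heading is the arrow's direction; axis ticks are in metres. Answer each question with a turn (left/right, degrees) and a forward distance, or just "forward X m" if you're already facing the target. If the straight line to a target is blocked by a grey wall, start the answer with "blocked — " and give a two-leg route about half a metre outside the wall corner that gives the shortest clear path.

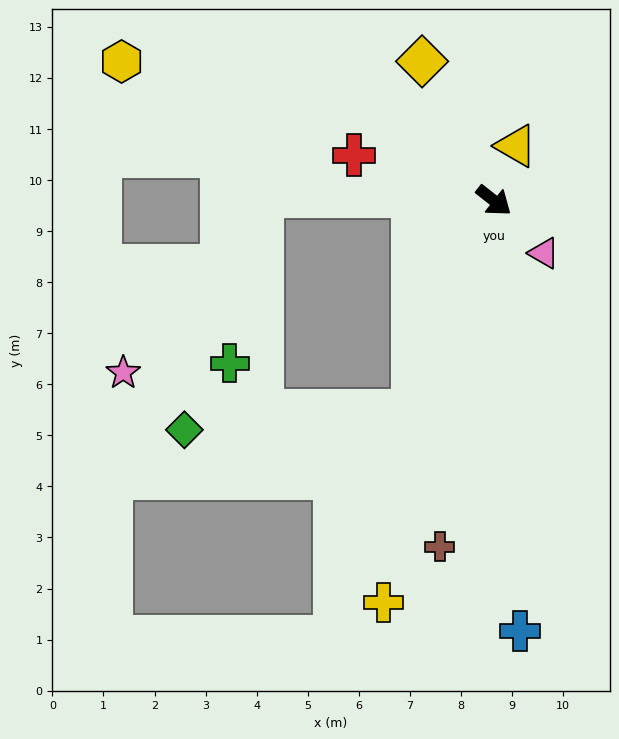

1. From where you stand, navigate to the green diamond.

blocked — turn right 73°, forward 4.4 m, then turn right 64°, forward 4.5 m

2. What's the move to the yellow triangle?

turn left 106°, forward 1.2 m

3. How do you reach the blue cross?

turn right 48°, forward 8.4 m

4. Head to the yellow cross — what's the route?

turn right 67°, forward 8.2 m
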